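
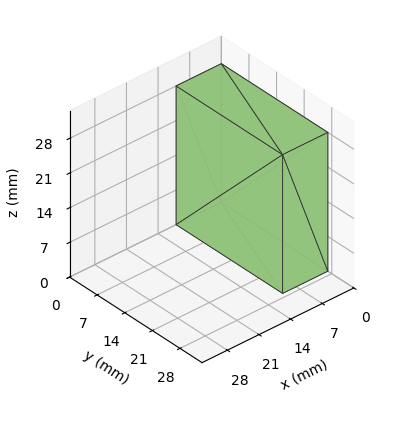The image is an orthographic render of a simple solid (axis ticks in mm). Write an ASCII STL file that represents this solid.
Reading the render: the shape is a rectangular box, roughly 10 × 27 mm footprint and 28 mm tall (dimensions read to the nearest mm from the axis ticks). For the STL, each face is triangulated and given an outward normal.

solid part
  facet normal 0.0000 0.0000 -1.0000
    outer loop
      vertex 10.0 27.0 0.0
      vertex 10.0 0.0 0.0
      vertex 0.0 0.0 0.0
    endloop
  endfacet
  facet normal 0.0000 0.0000 -1.0000
    outer loop
      vertex 0.0 27.0 0.0
      vertex 10.0 27.0 0.0
      vertex 0.0 0.0 0.0
    endloop
  endfacet
  facet normal 0.0000 0.0000 1.0000
    outer loop
      vertex 0.0 0.0 28.0
      vertex 10.0 0.0 28.0
      vertex 10.0 27.0 28.0
    endloop
  endfacet
  facet normal 0.0000 0.0000 1.0000
    outer loop
      vertex 0.0 0.0 28.0
      vertex 10.0 27.0 28.0
      vertex 0.0 27.0 28.0
    endloop
  endfacet
  facet normal 0.0000 -1.0000 0.0000
    outer loop
      vertex 0.0 0.0 0.0
      vertex 10.0 0.0 0.0
      vertex 10.0 0.0 28.0
    endloop
  endfacet
  facet normal 0.0000 -1.0000 0.0000
    outer loop
      vertex 0.0 0.0 0.0
      vertex 10.0 0.0 28.0
      vertex 0.0 0.0 28.0
    endloop
  endfacet
  facet normal 0.0000 1.0000 0.0000
    outer loop
      vertex 10.0 27.0 28.0
      vertex 10.0 27.0 0.0
      vertex 0.0 27.0 0.0
    endloop
  endfacet
  facet normal 0.0000 1.0000 0.0000
    outer loop
      vertex 0.0 27.0 28.0
      vertex 10.0 27.0 28.0
      vertex 0.0 27.0 0.0
    endloop
  endfacet
  facet normal -1.0000 0.0000 0.0000
    outer loop
      vertex 0.0 27.0 28.0
      vertex 0.0 27.0 0.0
      vertex 0.0 0.0 0.0
    endloop
  endfacet
  facet normal -1.0000 0.0000 0.0000
    outer loop
      vertex 0.0 0.0 28.0
      vertex 0.0 27.0 28.0
      vertex 0.0 0.0 0.0
    endloop
  endfacet
  facet normal 1.0000 0.0000 0.0000
    outer loop
      vertex 10.0 0.0 0.0
      vertex 10.0 27.0 0.0
      vertex 10.0 27.0 28.0
    endloop
  endfacet
  facet normal 1.0000 0.0000 0.0000
    outer loop
      vertex 10.0 0.0 0.0
      vertex 10.0 27.0 28.0
      vertex 10.0 0.0 28.0
    endloop
  endfacet
endsolid part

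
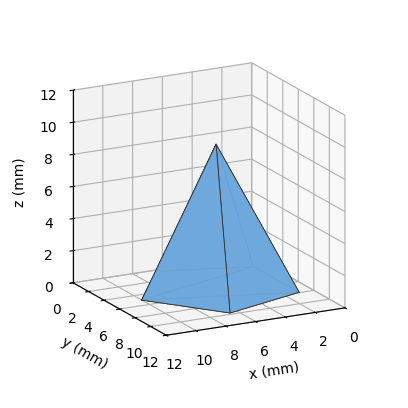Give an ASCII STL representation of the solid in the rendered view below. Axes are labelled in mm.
Reading the render: the shape is a regular 5-sided pyramid, base circumscribed radius ≈ 5 mm, apex at z ≈ 9 mm (dimensions read to the nearest mm from the axis ticks). For the STL, each face is triangulated and given an outward normal.

solid part
  facet normal 0.0000 0.0000 -1.0000
    outer loop
      vertex 0.955 7.939 0.000
      vertex 6.545 9.755 0.000
      vertex 10.000 5.000 0.000
    endloop
  endfacet
  facet normal 0.0000 0.0000 -1.0000
    outer loop
      vertex 0.955 2.061 0.000
      vertex 0.955 7.939 0.000
      vertex 10.000 5.000 0.000
    endloop
  endfacet
  facet normal 0.0000 0.0000 -1.0000
    outer loop
      vertex 6.545 0.245 0.000
      vertex 0.955 2.061 0.000
      vertex 10.000 5.000 0.000
    endloop
  endfacet
  facet normal 0.7379 0.5362 0.4099
    outer loop
      vertex 10.000 5.000 0.000
      vertex 6.545 9.755 0.000
      vertex 5.000 5.000 9.000
    endloop
  endfacet
  facet normal -0.2818 0.8675 0.4099
    outer loop
      vertex 6.545 9.755 0.000
      vertex 0.955 7.939 0.000
      vertex 5.000 5.000 9.000
    endloop
  endfacet
  facet normal -0.9121 0.0000 0.4099
    outer loop
      vertex 0.955 7.939 0.000
      vertex 0.955 2.061 0.000
      vertex 5.000 5.000 9.000
    endloop
  endfacet
  facet normal -0.2818 -0.8675 0.4099
    outer loop
      vertex 0.955 2.061 0.000
      vertex 6.545 0.245 0.000
      vertex 5.000 5.000 9.000
    endloop
  endfacet
  facet normal 0.7379 -0.5362 0.4099
    outer loop
      vertex 6.545 0.245 0.000
      vertex 10.000 5.000 0.000
      vertex 5.000 5.000 9.000
    endloop
  endfacet
endsolid part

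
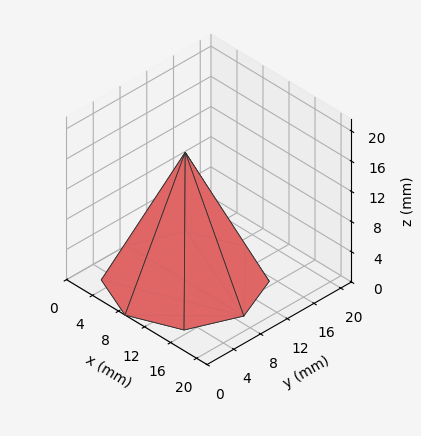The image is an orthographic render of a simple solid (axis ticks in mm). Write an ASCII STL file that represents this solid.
Reading the render: the shape is a regular 8-sided pyramid, base circumscribed radius ≈ 9 mm, apex at z ≈ 17 mm (dimensions read to the nearest mm from the axis ticks). For the STL, each face is triangulated and given an outward normal.

solid part
  facet normal 0.0000 0.0000 -1.0000
    outer loop
      vertex 9.000 18.000 0.000
      vertex 15.364 15.364 0.000
      vertex 18.000 9.000 0.000
    endloop
  endfacet
  facet normal 0.0000 0.0000 -1.0000
    outer loop
      vertex 2.636 15.364 0.000
      vertex 9.000 18.000 0.000
      vertex 18.000 9.000 0.000
    endloop
  endfacet
  facet normal 0.0000 0.0000 -1.0000
    outer loop
      vertex 0.000 9.000 0.000
      vertex 2.636 15.364 0.000
      vertex 18.000 9.000 0.000
    endloop
  endfacet
  facet normal 0.0000 0.0000 -1.0000
    outer loop
      vertex 2.636 2.636 0.000
      vertex 0.000 9.000 0.000
      vertex 18.000 9.000 0.000
    endloop
  endfacet
  facet normal 0.0000 0.0000 -1.0000
    outer loop
      vertex 9.000 0.000 0.000
      vertex 2.636 2.636 0.000
      vertex 18.000 9.000 0.000
    endloop
  endfacet
  facet normal 0.0000 0.0000 -1.0000
    outer loop
      vertex 15.364 2.636 0.000
      vertex 9.000 0.000 0.000
      vertex 18.000 9.000 0.000
    endloop
  endfacet
  facet normal 0.8299 0.3438 0.4394
    outer loop
      vertex 18.000 9.000 0.000
      vertex 15.364 15.364 0.000
      vertex 9.000 9.000 17.000
    endloop
  endfacet
  facet normal 0.3438 0.8299 0.4394
    outer loop
      vertex 15.364 15.364 0.000
      vertex 9.000 18.000 0.000
      vertex 9.000 9.000 17.000
    endloop
  endfacet
  facet normal -0.3438 0.8299 0.4394
    outer loop
      vertex 9.000 18.000 0.000
      vertex 2.636 15.364 0.000
      vertex 9.000 9.000 17.000
    endloop
  endfacet
  facet normal -0.8299 0.3438 0.4394
    outer loop
      vertex 2.636 15.364 0.000
      vertex 0.000 9.000 0.000
      vertex 9.000 9.000 17.000
    endloop
  endfacet
  facet normal -0.8299 -0.3438 0.4394
    outer loop
      vertex 0.000 9.000 0.000
      vertex 2.636 2.636 0.000
      vertex 9.000 9.000 17.000
    endloop
  endfacet
  facet normal -0.3438 -0.8299 0.4394
    outer loop
      vertex 2.636 2.636 0.000
      vertex 9.000 0.000 0.000
      vertex 9.000 9.000 17.000
    endloop
  endfacet
  facet normal 0.3438 -0.8299 0.4394
    outer loop
      vertex 9.000 0.000 0.000
      vertex 15.364 2.636 0.000
      vertex 9.000 9.000 17.000
    endloop
  endfacet
  facet normal 0.8299 -0.3438 0.4394
    outer loop
      vertex 15.364 2.636 0.000
      vertex 18.000 9.000 0.000
      vertex 9.000 9.000 17.000
    endloop
  endfacet
endsolid part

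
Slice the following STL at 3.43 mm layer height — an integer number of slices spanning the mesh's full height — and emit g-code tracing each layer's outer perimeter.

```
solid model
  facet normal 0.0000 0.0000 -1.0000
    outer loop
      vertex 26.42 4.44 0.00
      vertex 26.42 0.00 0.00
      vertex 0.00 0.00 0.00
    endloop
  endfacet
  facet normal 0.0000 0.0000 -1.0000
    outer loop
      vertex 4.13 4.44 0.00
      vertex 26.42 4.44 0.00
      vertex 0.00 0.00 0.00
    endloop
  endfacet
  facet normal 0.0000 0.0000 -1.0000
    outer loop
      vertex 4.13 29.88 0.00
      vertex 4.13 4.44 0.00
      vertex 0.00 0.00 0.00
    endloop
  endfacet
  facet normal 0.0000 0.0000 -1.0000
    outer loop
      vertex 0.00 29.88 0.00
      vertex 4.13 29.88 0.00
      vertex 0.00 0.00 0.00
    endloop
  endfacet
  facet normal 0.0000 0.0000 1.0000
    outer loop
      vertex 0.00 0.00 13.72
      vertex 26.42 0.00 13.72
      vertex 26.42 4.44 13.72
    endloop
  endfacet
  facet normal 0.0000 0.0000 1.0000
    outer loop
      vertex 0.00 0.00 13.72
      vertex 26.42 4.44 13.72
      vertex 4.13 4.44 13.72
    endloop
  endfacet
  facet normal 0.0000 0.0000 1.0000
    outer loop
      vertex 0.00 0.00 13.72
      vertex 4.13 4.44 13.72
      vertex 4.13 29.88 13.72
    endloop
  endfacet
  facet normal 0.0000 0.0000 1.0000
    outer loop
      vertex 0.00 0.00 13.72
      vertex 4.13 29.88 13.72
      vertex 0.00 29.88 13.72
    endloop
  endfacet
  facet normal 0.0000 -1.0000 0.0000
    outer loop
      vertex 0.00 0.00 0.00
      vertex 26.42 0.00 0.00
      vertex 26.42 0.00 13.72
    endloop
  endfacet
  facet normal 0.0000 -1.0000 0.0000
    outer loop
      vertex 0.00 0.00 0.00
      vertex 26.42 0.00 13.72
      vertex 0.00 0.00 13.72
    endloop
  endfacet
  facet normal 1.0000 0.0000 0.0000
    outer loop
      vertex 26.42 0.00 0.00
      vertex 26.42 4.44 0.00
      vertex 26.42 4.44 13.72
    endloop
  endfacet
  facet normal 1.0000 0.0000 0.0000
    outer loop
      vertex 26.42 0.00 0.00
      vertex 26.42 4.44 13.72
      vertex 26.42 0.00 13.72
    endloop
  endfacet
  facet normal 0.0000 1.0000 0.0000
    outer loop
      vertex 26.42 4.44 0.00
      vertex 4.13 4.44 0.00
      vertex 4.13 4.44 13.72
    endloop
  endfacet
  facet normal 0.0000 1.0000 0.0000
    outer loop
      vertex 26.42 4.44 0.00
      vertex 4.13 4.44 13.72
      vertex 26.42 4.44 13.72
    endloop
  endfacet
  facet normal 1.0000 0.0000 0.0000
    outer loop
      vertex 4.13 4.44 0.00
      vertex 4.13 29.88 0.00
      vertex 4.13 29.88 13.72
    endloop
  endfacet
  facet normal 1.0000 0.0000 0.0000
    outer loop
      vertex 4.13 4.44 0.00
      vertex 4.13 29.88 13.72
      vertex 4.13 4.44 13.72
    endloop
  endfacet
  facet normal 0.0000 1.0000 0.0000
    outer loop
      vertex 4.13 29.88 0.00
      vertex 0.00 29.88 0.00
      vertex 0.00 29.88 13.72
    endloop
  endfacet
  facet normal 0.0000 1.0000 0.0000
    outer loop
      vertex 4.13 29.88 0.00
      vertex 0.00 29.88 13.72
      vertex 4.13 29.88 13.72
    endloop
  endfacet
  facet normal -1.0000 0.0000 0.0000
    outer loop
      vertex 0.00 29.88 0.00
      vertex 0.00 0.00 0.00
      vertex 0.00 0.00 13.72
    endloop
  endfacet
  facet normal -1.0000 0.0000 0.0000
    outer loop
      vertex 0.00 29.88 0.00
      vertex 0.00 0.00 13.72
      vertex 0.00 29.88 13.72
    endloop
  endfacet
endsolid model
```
; perimeter-only toolpath
G21 ; units = mm
G90 ; absolute positioning
G28 ; home
; layer 1
G0 Z3.43
G0 X0.00 Y0.00
G1 X26.42 Y0.00
G1 X26.42 Y4.44
G1 X4.13 Y4.44
G1 X4.13 Y29.88
G1 X0.00 Y29.88
G1 X0.00 Y0.00
; layer 2
G0 Z6.86
G0 X0.00 Y0.00
G1 X26.42 Y0.00
G1 X26.42 Y4.44
G1 X4.13 Y4.44
G1 X4.13 Y29.88
G1 X0.00 Y29.88
G1 X0.00 Y0.00
; layer 3
G0 Z10.29
G0 X0.00 Y0.00
G1 X26.42 Y0.00
G1 X26.42 Y4.44
G1 X4.13 Y4.44
G1 X4.13 Y29.88
G1 X0.00 Y29.88
G1 X0.00 Y0.00
; layer 4
G0 Z13.72
G0 X0.00 Y0.00
G1 X26.42 Y0.00
G1 X26.42 Y4.44
G1 X4.13 Y4.44
G1 X4.13 Y29.88
G1 X0.00 Y29.88
G1 X0.00 Y0.00
M2 ; end

The solid is an L-shaped prism: outer 26.4 × 29.9 mm, arm thicknesses ≈ 4.44 mm (horizontal) and 4.13 mm (vertical), extruded 13.7 mm in z. Slicing at Δz = 3.43 mm — 4 equal slices spanning the solid's height, so layer i sits at z = i·h/4 — gives 4 non-empty perimeters. Each is a 6-segment closed polygon; G0 lifts to the layer z and rapids to the start vertex, then G1 traces the edges.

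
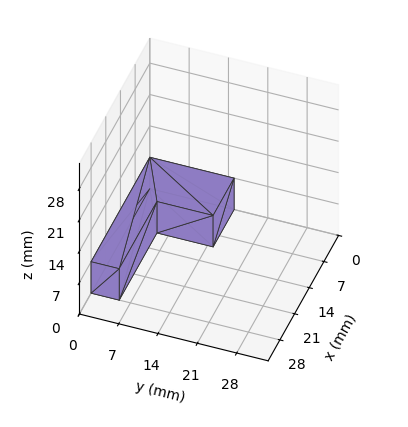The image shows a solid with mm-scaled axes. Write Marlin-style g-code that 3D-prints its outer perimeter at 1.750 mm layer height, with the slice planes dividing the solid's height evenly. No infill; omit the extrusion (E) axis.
Reading the render: the shape is an L-shaped prism: outer 28 × 15 mm, arm thicknesses ≈ 5 mm (horizontal) and 10 mm (vertical), extruded 7 mm in z (dimensions read to the nearest mm from the axis ticks). For the g-code, the solid's height is divided into equal slices at the stated Δz and each level perimeter traced with G1 moves after a G0 lift.

; perimeter-only toolpath
G21 ; units = mm
G90 ; absolute positioning
G28 ; home
; layer 1
G0 Z1.750
G0 X0.000 Y0.000
G1 X28.000 Y0.000
G1 X28.000 Y5.000
G1 X10.000 Y5.000
G1 X10.000 Y15.000
G1 X0.000 Y15.000
G1 X0.000 Y0.000
; layer 2
G0 Z3.500
G0 X0.000 Y0.000
G1 X28.000 Y0.000
G1 X28.000 Y5.000
G1 X10.000 Y5.000
G1 X10.000 Y15.000
G1 X0.000 Y15.000
G1 X0.000 Y0.000
; layer 3
G0 Z5.250
G0 X0.000 Y0.000
G1 X28.000 Y0.000
G1 X28.000 Y5.000
G1 X10.000 Y5.000
G1 X10.000 Y15.000
G1 X0.000 Y15.000
G1 X0.000 Y0.000
; layer 4
G0 Z7.000
G0 X0.000 Y0.000
G1 X28.000 Y0.000
G1 X28.000 Y5.000
G1 X10.000 Y5.000
G1 X10.000 Y15.000
G1 X0.000 Y15.000
G1 X0.000 Y0.000
M2 ; end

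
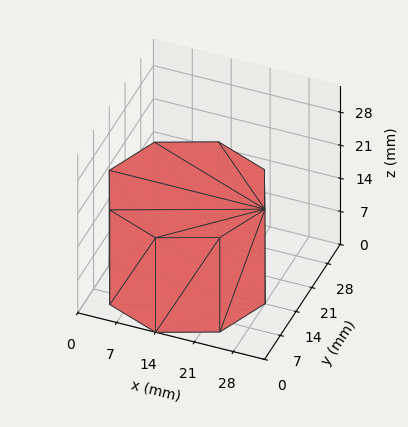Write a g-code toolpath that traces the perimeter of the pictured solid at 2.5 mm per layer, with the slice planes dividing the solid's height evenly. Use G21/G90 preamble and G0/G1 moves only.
Reading the render: the shape is a regular 8-sided prism (a cylinder approximated with 8 flat sides), circumscribed radius ≈ 14 mm, height ≈ 20 mm (dimensions read to the nearest mm from the axis ticks). For the g-code, the solid's height is divided into equal slices at the stated Δz and each level perimeter traced with G1 moves after a G0 lift.

; perimeter-only toolpath
G21 ; units = mm
G90 ; absolute positioning
G28 ; home
; layer 1
G0 Z2.5
G0 X28.0 Y14.0
G1 X23.9 Y23.9
G1 X14.0 Y28.0
G1 X4.1 Y23.9
G1 X0.0 Y14.0
G1 X4.1 Y4.1
G1 X14.0 Y0.0
G1 X23.9 Y4.1
G1 X28.0 Y14.0
; layer 2
G0 Z5.0
G0 X28.0 Y14.0
G1 X23.9 Y23.9
G1 X14.0 Y28.0
G1 X4.1 Y23.9
G1 X0.0 Y14.0
G1 X4.1 Y4.1
G1 X14.0 Y0.0
G1 X23.9 Y4.1
G1 X28.0 Y14.0
; layer 3
G0 Z7.5
G0 X28.0 Y14.0
G1 X23.9 Y23.9
G1 X14.0 Y28.0
G1 X4.1 Y23.9
G1 X0.0 Y14.0
G1 X4.1 Y4.1
G1 X14.0 Y0.0
G1 X23.9 Y4.1
G1 X28.0 Y14.0
; layer 4
G0 Z10.0
G0 X28.0 Y14.0
G1 X23.9 Y23.9
G1 X14.0 Y28.0
G1 X4.1 Y23.9
G1 X0.0 Y14.0
G1 X4.1 Y4.1
G1 X14.0 Y0.0
G1 X23.9 Y4.1
G1 X28.0 Y14.0
; layer 5
G0 Z12.5
G0 X28.0 Y14.0
G1 X23.9 Y23.9
G1 X14.0 Y28.0
G1 X4.1 Y23.9
G1 X0.0 Y14.0
G1 X4.1 Y4.1
G1 X14.0 Y0.0
G1 X23.9 Y4.1
G1 X28.0 Y14.0
; layer 6
G0 Z15.0
G0 X28.0 Y14.0
G1 X23.9 Y23.9
G1 X14.0 Y28.0
G1 X4.1 Y23.9
G1 X0.0 Y14.0
G1 X4.1 Y4.1
G1 X14.0 Y0.0
G1 X23.9 Y4.1
G1 X28.0 Y14.0
; layer 7
G0 Z17.5
G0 X28.0 Y14.0
G1 X23.9 Y23.9
G1 X14.0 Y28.0
G1 X4.1 Y23.9
G1 X0.0 Y14.0
G1 X4.1 Y4.1
G1 X14.0 Y0.0
G1 X23.9 Y4.1
G1 X28.0 Y14.0
; layer 8
G0 Z20.0
G0 X28.0 Y14.0
G1 X23.9 Y23.9
G1 X14.0 Y28.0
G1 X4.1 Y23.9
G1 X0.0 Y14.0
G1 X4.1 Y4.1
G1 X14.0 Y0.0
G1 X23.9 Y4.1
G1 X28.0 Y14.0
M2 ; end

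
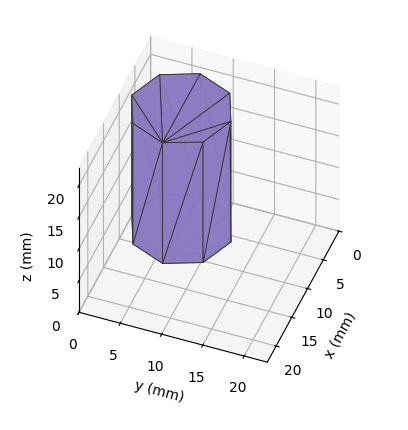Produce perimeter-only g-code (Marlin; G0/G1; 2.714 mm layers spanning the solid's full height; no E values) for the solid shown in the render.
Reading the render: the shape is a regular 8-sided prism (a cylinder approximated with 8 flat sides), circumscribed radius ≈ 6 mm, height ≈ 19 mm (dimensions read to the nearest mm from the axis ticks). For the g-code, the solid's height is divided into equal slices at the stated Δz and each level perimeter traced with G1 moves after a G0 lift.

; perimeter-only toolpath
G21 ; units = mm
G90 ; absolute positioning
G28 ; home
; layer 1
G0 Z2.714
G0 X12.000 Y6.000
G1 X10.243 Y10.243
G1 X6.000 Y12.000
G1 X1.757 Y10.243
G1 X0.000 Y6.000
G1 X1.757 Y1.757
G1 X6.000 Y0.000
G1 X10.243 Y1.757
G1 X12.000 Y6.000
; layer 2
G0 Z5.429
G0 X12.000 Y6.000
G1 X10.243 Y10.243
G1 X6.000 Y12.000
G1 X1.757 Y10.243
G1 X0.000 Y6.000
G1 X1.757 Y1.757
G1 X6.000 Y0.000
G1 X10.243 Y1.757
G1 X12.000 Y6.000
; layer 3
G0 Z8.143
G0 X12.000 Y6.000
G1 X10.243 Y10.243
G1 X6.000 Y12.000
G1 X1.757 Y10.243
G1 X0.000 Y6.000
G1 X1.757 Y1.757
G1 X6.000 Y0.000
G1 X10.243 Y1.757
G1 X12.000 Y6.000
; layer 4
G0 Z10.857
G0 X12.000 Y6.000
G1 X10.243 Y10.243
G1 X6.000 Y12.000
G1 X1.757 Y10.243
G1 X0.000 Y6.000
G1 X1.757 Y1.757
G1 X6.000 Y0.000
G1 X10.243 Y1.757
G1 X12.000 Y6.000
; layer 5
G0 Z13.571
G0 X12.000 Y6.000
G1 X10.243 Y10.243
G1 X6.000 Y12.000
G1 X1.757 Y10.243
G1 X0.000 Y6.000
G1 X1.757 Y1.757
G1 X6.000 Y0.000
G1 X10.243 Y1.757
G1 X12.000 Y6.000
; layer 6
G0 Z16.286
G0 X12.000 Y6.000
G1 X10.243 Y10.243
G1 X6.000 Y12.000
G1 X1.757 Y10.243
G1 X0.000 Y6.000
G1 X1.757 Y1.757
G1 X6.000 Y0.000
G1 X10.243 Y1.757
G1 X12.000 Y6.000
; layer 7
G0 Z19.000
G0 X12.000 Y6.000
G1 X10.243 Y10.243
G1 X6.000 Y12.000
G1 X1.757 Y10.243
G1 X0.000 Y6.000
G1 X1.757 Y1.757
G1 X6.000 Y0.000
G1 X10.243 Y1.757
G1 X12.000 Y6.000
M2 ; end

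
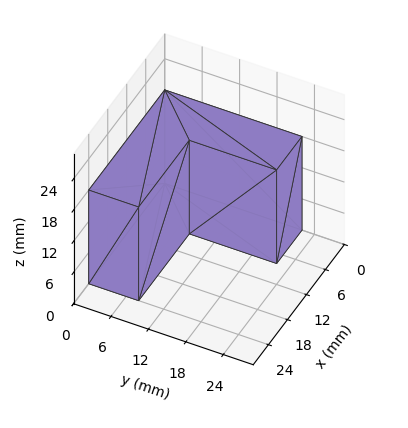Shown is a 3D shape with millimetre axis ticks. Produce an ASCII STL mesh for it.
Reading the render: the shape is an L-shaped prism: outer 24 × 22 mm, arm thicknesses ≈ 8 mm (horizontal) and 8 mm (vertical), extruded 18 mm in z (dimensions read to the nearest mm from the axis ticks). For the STL, each face is triangulated and given an outward normal.

solid part
  facet normal 0.0000 0.0000 -1.0000
    outer loop
      vertex 24.000 8.000 0.000
      vertex 24.000 0.000 0.000
      vertex 0.000 0.000 0.000
    endloop
  endfacet
  facet normal 0.0000 0.0000 -1.0000
    outer loop
      vertex 8.000 8.000 0.000
      vertex 24.000 8.000 0.000
      vertex 0.000 0.000 0.000
    endloop
  endfacet
  facet normal 0.0000 0.0000 -1.0000
    outer loop
      vertex 8.000 22.000 0.000
      vertex 8.000 8.000 0.000
      vertex 0.000 0.000 0.000
    endloop
  endfacet
  facet normal 0.0000 0.0000 -1.0000
    outer loop
      vertex 0.000 22.000 0.000
      vertex 8.000 22.000 0.000
      vertex 0.000 0.000 0.000
    endloop
  endfacet
  facet normal 0.0000 0.0000 1.0000
    outer loop
      vertex 0.000 0.000 18.000
      vertex 24.000 0.000 18.000
      vertex 24.000 8.000 18.000
    endloop
  endfacet
  facet normal 0.0000 0.0000 1.0000
    outer loop
      vertex 0.000 0.000 18.000
      vertex 24.000 8.000 18.000
      vertex 8.000 8.000 18.000
    endloop
  endfacet
  facet normal 0.0000 0.0000 1.0000
    outer loop
      vertex 0.000 0.000 18.000
      vertex 8.000 8.000 18.000
      vertex 8.000 22.000 18.000
    endloop
  endfacet
  facet normal 0.0000 0.0000 1.0000
    outer loop
      vertex 0.000 0.000 18.000
      vertex 8.000 22.000 18.000
      vertex 0.000 22.000 18.000
    endloop
  endfacet
  facet normal 0.0000 -1.0000 0.0000
    outer loop
      vertex 0.000 0.000 0.000
      vertex 24.000 0.000 0.000
      vertex 24.000 0.000 18.000
    endloop
  endfacet
  facet normal 0.0000 -1.0000 0.0000
    outer loop
      vertex 0.000 0.000 0.000
      vertex 24.000 0.000 18.000
      vertex 0.000 0.000 18.000
    endloop
  endfacet
  facet normal 1.0000 0.0000 0.0000
    outer loop
      vertex 24.000 0.000 0.000
      vertex 24.000 8.000 0.000
      vertex 24.000 8.000 18.000
    endloop
  endfacet
  facet normal 1.0000 0.0000 0.0000
    outer loop
      vertex 24.000 0.000 0.000
      vertex 24.000 8.000 18.000
      vertex 24.000 0.000 18.000
    endloop
  endfacet
  facet normal 0.0000 1.0000 0.0000
    outer loop
      vertex 24.000 8.000 0.000
      vertex 8.000 8.000 0.000
      vertex 8.000 8.000 18.000
    endloop
  endfacet
  facet normal 0.0000 1.0000 0.0000
    outer loop
      vertex 24.000 8.000 0.000
      vertex 8.000 8.000 18.000
      vertex 24.000 8.000 18.000
    endloop
  endfacet
  facet normal 1.0000 0.0000 0.0000
    outer loop
      vertex 8.000 8.000 0.000
      vertex 8.000 22.000 0.000
      vertex 8.000 22.000 18.000
    endloop
  endfacet
  facet normal 1.0000 0.0000 0.0000
    outer loop
      vertex 8.000 8.000 0.000
      vertex 8.000 22.000 18.000
      vertex 8.000 8.000 18.000
    endloop
  endfacet
  facet normal 0.0000 1.0000 0.0000
    outer loop
      vertex 8.000 22.000 0.000
      vertex 0.000 22.000 0.000
      vertex 0.000 22.000 18.000
    endloop
  endfacet
  facet normal 0.0000 1.0000 0.0000
    outer loop
      vertex 8.000 22.000 0.000
      vertex 0.000 22.000 18.000
      vertex 8.000 22.000 18.000
    endloop
  endfacet
  facet normal -1.0000 0.0000 0.0000
    outer loop
      vertex 0.000 22.000 0.000
      vertex 0.000 0.000 0.000
      vertex 0.000 0.000 18.000
    endloop
  endfacet
  facet normal -1.0000 0.0000 0.0000
    outer loop
      vertex 0.000 22.000 0.000
      vertex 0.000 0.000 18.000
      vertex 0.000 22.000 18.000
    endloop
  endfacet
endsolid part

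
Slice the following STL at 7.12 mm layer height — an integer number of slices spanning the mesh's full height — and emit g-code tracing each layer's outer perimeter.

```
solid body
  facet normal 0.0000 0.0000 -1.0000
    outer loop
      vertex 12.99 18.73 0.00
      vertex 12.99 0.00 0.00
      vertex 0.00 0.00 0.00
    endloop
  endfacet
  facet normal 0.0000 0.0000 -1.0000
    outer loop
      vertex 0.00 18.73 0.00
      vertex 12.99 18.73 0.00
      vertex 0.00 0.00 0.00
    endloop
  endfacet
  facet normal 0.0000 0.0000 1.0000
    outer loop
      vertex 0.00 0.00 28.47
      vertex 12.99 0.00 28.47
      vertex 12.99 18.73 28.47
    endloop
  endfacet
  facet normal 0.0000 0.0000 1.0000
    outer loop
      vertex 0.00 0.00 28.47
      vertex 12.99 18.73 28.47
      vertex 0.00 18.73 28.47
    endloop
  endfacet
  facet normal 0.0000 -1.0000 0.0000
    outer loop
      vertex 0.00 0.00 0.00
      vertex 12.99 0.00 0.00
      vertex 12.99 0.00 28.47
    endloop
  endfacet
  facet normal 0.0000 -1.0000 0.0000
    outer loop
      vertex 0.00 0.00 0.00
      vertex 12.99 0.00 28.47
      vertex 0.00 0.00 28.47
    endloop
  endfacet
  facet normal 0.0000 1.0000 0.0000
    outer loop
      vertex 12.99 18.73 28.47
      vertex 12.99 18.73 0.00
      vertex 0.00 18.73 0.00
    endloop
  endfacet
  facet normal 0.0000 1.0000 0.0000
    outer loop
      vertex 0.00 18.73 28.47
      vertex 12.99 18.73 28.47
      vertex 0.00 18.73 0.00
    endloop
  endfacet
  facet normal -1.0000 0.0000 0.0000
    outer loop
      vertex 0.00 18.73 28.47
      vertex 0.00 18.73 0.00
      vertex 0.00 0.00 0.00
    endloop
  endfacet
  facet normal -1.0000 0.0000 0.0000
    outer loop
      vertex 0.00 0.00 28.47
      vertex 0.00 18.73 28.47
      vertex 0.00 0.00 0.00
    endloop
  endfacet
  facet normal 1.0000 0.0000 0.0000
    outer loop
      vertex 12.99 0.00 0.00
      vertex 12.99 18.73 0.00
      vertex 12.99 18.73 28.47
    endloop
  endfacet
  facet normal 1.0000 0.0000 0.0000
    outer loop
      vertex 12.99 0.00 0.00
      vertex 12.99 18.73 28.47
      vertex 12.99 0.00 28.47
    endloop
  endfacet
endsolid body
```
; perimeter-only toolpath
G21 ; units = mm
G90 ; absolute positioning
G28 ; home
; layer 1
G0 Z7.12
G0 X0.00 Y0.00
G1 X12.99 Y0.00
G1 X12.99 Y18.73
G1 X0.00 Y18.73
G1 X0.00 Y0.00
; layer 2
G0 Z14.23
G0 X0.00 Y0.00
G1 X12.99 Y0.00
G1 X12.99 Y18.73
G1 X0.00 Y18.73
G1 X0.00 Y0.00
; layer 3
G0 Z21.35
G0 X0.00 Y0.00
G1 X12.99 Y0.00
G1 X12.99 Y18.73
G1 X0.00 Y18.73
G1 X0.00 Y0.00
; layer 4
G0 Z28.47
G0 X0.00 Y0.00
G1 X12.99 Y0.00
G1 X12.99 Y18.73
G1 X0.00 Y18.73
G1 X0.00 Y0.00
M2 ; end

The solid is a rectangular box, roughly 13 × 18.7 mm footprint and 28.5 mm tall. Slicing at Δz = 7.12 mm — 4 equal slices spanning the solid's height, so layer i sits at z = i·h/4 — gives 4 non-empty perimeters. Each is a 4-segment closed polygon; G0 lifts to the layer z and rapids to the start vertex, then G1 traces the edges.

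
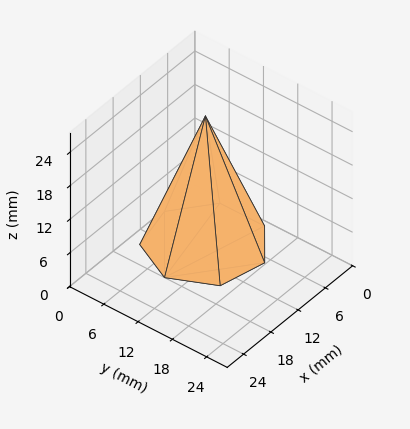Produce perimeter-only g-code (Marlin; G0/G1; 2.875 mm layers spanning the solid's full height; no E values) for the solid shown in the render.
Reading the render: the shape is a regular 7-sided pyramid, base circumscribed radius ≈ 9 mm, apex at z ≈ 23 mm (dimensions read to the nearest mm from the axis ticks). For the g-code, the solid's height is divided into equal slices at the stated Δz and each level perimeter traced with G1 moves after a G0 lift.

; perimeter-only toolpath
G21 ; units = mm
G90 ; absolute positioning
G28 ; home
; layer 1
G0 Z2.875
G0 X16.875 Y9.000
G1 X13.910 Y15.157
G1 X7.247 Y16.677
G1 X1.905 Y12.417
G1 X1.905 Y5.583
G1 X7.247 Y1.323
G1 X13.910 Y2.843
G1 X16.875 Y9.000
; layer 2
G0 Z5.750
G0 X15.750 Y9.000
G1 X13.208 Y14.277
G1 X7.498 Y15.581
G1 X2.918 Y11.929
G1 X2.918 Y6.071
G1 X7.498 Y2.420
G1 X13.208 Y3.723
G1 X15.750 Y9.000
; layer 3
G0 Z8.625
G0 X14.625 Y9.000
G1 X12.507 Y13.398
G1 X7.748 Y14.484
G1 X3.932 Y11.441
G1 X3.932 Y6.559
G1 X7.748 Y3.516
G1 X12.507 Y4.603
G1 X14.625 Y9.000
; layer 4
G0 Z11.500
G0 X13.500 Y9.000
G1 X11.806 Y12.518
G1 X7.998 Y13.387
G1 X4.946 Y10.953
G1 X4.946 Y7.047
G1 X7.998 Y4.613
G1 X11.806 Y5.482
G1 X13.500 Y9.000
; layer 5
G0 Z14.375
G0 X12.375 Y9.000
G1 X11.104 Y11.639
G1 X8.249 Y12.290
G1 X5.959 Y10.464
G1 X5.959 Y7.536
G1 X8.249 Y5.710
G1 X11.104 Y6.361
G1 X12.375 Y9.000
; layer 6
G0 Z17.250
G0 X11.250 Y9.000
G1 X10.403 Y10.759
G1 X8.499 Y11.194
G1 X6.973 Y9.976
G1 X6.973 Y8.024
G1 X8.499 Y6.806
G1 X10.403 Y7.241
G1 X11.250 Y9.000
; layer 7
G0 Z20.125
G0 X10.125 Y9.000
G1 X9.701 Y9.880
G1 X8.750 Y10.097
G1 X7.986 Y9.488
G1 X7.986 Y8.512
G1 X8.750 Y7.903
G1 X9.701 Y8.120
G1 X10.125 Y9.000
M2 ; end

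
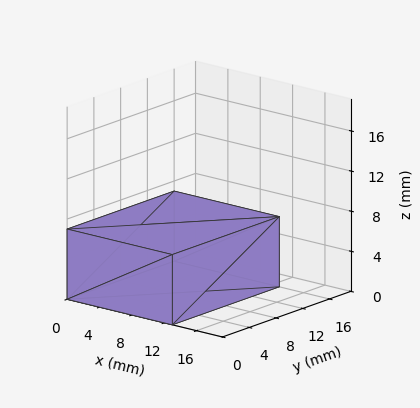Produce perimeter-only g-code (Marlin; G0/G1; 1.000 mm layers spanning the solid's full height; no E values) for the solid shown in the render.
Reading the render: the shape is a rectangular box, roughly 13 × 16 mm footprint and 7 mm tall (dimensions read to the nearest mm from the axis ticks). For the g-code, the solid's height is divided into equal slices at the stated Δz and each level perimeter traced with G1 moves after a G0 lift.

; perimeter-only toolpath
G21 ; units = mm
G90 ; absolute positioning
G28 ; home
; layer 1
G0 Z1.000
G0 X0.000 Y0.000
G1 X13.000 Y0.000
G1 X13.000 Y16.000
G1 X0.000 Y16.000
G1 X0.000 Y0.000
; layer 2
G0 Z2.000
G0 X0.000 Y0.000
G1 X13.000 Y0.000
G1 X13.000 Y16.000
G1 X0.000 Y16.000
G1 X0.000 Y0.000
; layer 3
G0 Z3.000
G0 X0.000 Y0.000
G1 X13.000 Y0.000
G1 X13.000 Y16.000
G1 X0.000 Y16.000
G1 X0.000 Y0.000
; layer 4
G0 Z4.000
G0 X0.000 Y0.000
G1 X13.000 Y0.000
G1 X13.000 Y16.000
G1 X0.000 Y16.000
G1 X0.000 Y0.000
; layer 5
G0 Z5.000
G0 X0.000 Y0.000
G1 X13.000 Y0.000
G1 X13.000 Y16.000
G1 X0.000 Y16.000
G1 X0.000 Y0.000
; layer 6
G0 Z6.000
G0 X0.000 Y0.000
G1 X13.000 Y0.000
G1 X13.000 Y16.000
G1 X0.000 Y16.000
G1 X0.000 Y0.000
; layer 7
G0 Z7.000
G0 X0.000 Y0.000
G1 X13.000 Y0.000
G1 X13.000 Y16.000
G1 X0.000 Y16.000
G1 X0.000 Y0.000
M2 ; end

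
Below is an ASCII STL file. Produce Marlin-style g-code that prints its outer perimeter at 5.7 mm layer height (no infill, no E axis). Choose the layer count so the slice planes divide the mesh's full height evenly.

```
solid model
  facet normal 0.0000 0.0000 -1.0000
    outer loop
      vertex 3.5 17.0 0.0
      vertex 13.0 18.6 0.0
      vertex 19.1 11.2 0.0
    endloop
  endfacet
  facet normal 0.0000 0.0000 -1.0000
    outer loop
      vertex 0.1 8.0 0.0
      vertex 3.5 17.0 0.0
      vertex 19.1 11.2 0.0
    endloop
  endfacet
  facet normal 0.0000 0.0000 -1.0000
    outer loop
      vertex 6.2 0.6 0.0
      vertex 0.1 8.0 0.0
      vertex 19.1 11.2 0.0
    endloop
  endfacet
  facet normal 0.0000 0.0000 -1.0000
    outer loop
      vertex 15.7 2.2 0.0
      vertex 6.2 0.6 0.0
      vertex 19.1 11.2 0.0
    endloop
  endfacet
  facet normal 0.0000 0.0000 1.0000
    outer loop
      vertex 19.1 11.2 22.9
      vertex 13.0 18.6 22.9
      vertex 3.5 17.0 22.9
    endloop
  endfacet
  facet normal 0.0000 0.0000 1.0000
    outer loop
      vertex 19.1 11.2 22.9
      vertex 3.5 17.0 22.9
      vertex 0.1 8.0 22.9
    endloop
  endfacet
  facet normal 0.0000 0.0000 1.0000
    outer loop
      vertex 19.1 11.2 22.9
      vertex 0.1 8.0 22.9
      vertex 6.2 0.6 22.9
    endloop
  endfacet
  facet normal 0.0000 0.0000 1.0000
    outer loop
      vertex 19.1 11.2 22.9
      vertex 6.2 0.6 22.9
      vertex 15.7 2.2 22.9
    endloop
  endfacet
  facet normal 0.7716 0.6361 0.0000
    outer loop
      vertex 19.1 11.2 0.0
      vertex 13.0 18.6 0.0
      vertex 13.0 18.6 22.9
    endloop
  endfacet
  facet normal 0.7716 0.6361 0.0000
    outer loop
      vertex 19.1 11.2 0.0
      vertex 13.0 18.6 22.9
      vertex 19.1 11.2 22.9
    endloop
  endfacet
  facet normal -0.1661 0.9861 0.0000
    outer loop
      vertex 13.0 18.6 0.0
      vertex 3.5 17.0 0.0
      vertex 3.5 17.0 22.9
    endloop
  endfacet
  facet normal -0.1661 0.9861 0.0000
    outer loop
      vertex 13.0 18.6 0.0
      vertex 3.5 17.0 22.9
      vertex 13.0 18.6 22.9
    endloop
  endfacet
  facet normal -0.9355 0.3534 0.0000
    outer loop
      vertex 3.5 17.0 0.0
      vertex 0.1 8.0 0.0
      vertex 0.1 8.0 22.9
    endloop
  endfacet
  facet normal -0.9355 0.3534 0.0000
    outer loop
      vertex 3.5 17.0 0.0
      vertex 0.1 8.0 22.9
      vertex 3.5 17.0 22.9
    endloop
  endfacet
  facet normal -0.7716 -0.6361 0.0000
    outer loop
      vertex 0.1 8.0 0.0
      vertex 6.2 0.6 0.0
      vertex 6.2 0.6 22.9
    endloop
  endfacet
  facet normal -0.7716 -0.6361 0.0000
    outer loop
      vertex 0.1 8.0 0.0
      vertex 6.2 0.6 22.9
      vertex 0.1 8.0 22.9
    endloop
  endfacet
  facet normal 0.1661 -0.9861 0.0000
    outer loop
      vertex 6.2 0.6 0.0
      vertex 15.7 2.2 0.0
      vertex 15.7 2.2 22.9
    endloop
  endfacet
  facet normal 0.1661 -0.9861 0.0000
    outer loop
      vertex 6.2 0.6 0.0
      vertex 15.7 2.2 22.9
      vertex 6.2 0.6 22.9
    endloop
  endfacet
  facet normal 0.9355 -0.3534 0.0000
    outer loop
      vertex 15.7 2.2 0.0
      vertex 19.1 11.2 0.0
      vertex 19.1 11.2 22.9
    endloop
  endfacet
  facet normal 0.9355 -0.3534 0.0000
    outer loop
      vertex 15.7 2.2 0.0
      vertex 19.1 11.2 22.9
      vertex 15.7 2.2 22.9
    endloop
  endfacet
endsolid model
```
; perimeter-only toolpath
G21 ; units = mm
G90 ; absolute positioning
G28 ; home
; layer 1
G0 Z5.7
G0 X19.1 Y11.2
G1 X13.0 Y18.6
G1 X3.5 Y17.0
G1 X0.1 Y8.0
G1 X6.2 Y0.6
G1 X15.7 Y2.2
G1 X19.1 Y11.2
; layer 2
G0 Z11.4
G0 X19.1 Y11.2
G1 X13.0 Y18.6
G1 X3.5 Y17.0
G1 X0.1 Y8.0
G1 X6.2 Y0.6
G1 X15.7 Y2.2
G1 X19.1 Y11.2
; layer 3
G0 Z17.2
G0 X19.1 Y11.2
G1 X13.0 Y18.6
G1 X3.5 Y17.0
G1 X0.1 Y8.0
G1 X6.2 Y0.6
G1 X15.7 Y2.2
G1 X19.1 Y11.2
; layer 4
G0 Z22.9
G0 X19.1 Y11.2
G1 X13.0 Y18.6
G1 X3.5 Y17.0
G1 X0.1 Y8.0
G1 X6.2 Y0.6
G1 X15.7 Y2.2
G1 X19.1 Y11.2
M2 ; end

The solid is a regular 6-sided prism (a cylinder approximated with 6 flat sides), circumscribed radius ≈ 9.6 mm, height ≈ 22.9 mm. Slicing at Δz = 5.7 mm — 4 equal slices spanning the solid's height, so layer i sits at z = i·h/4 — gives 4 non-empty perimeters. Each is a 6-segment closed polygon; G0 lifts to the layer z and rapids to the start vertex, then G1 traces the edges.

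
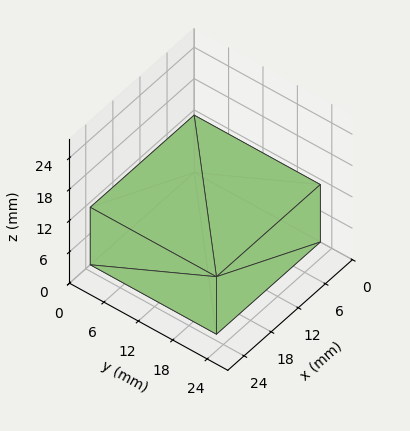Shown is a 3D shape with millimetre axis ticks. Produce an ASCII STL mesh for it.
Reading the render: the shape is a rectangular box, roughly 23 × 22 mm footprint and 11 mm tall (dimensions read to the nearest mm from the axis ticks). For the STL, each face is triangulated and given an outward normal.

solid part
  facet normal 0.0000 0.0000 -1.0000
    outer loop
      vertex 23.000 22.000 0.000
      vertex 23.000 0.000 0.000
      vertex 0.000 0.000 0.000
    endloop
  endfacet
  facet normal 0.0000 0.0000 -1.0000
    outer loop
      vertex 0.000 22.000 0.000
      vertex 23.000 22.000 0.000
      vertex 0.000 0.000 0.000
    endloop
  endfacet
  facet normal 0.0000 0.0000 1.0000
    outer loop
      vertex 0.000 0.000 11.000
      vertex 23.000 0.000 11.000
      vertex 23.000 22.000 11.000
    endloop
  endfacet
  facet normal 0.0000 0.0000 1.0000
    outer loop
      vertex 0.000 0.000 11.000
      vertex 23.000 22.000 11.000
      vertex 0.000 22.000 11.000
    endloop
  endfacet
  facet normal 0.0000 -1.0000 0.0000
    outer loop
      vertex 0.000 0.000 0.000
      vertex 23.000 0.000 0.000
      vertex 23.000 0.000 11.000
    endloop
  endfacet
  facet normal 0.0000 -1.0000 0.0000
    outer loop
      vertex 0.000 0.000 0.000
      vertex 23.000 0.000 11.000
      vertex 0.000 0.000 11.000
    endloop
  endfacet
  facet normal 0.0000 1.0000 0.0000
    outer loop
      vertex 23.000 22.000 11.000
      vertex 23.000 22.000 0.000
      vertex 0.000 22.000 0.000
    endloop
  endfacet
  facet normal 0.0000 1.0000 0.0000
    outer loop
      vertex 0.000 22.000 11.000
      vertex 23.000 22.000 11.000
      vertex 0.000 22.000 0.000
    endloop
  endfacet
  facet normal -1.0000 0.0000 0.0000
    outer loop
      vertex 0.000 22.000 11.000
      vertex 0.000 22.000 0.000
      vertex 0.000 0.000 0.000
    endloop
  endfacet
  facet normal -1.0000 0.0000 0.0000
    outer loop
      vertex 0.000 0.000 11.000
      vertex 0.000 22.000 11.000
      vertex 0.000 0.000 0.000
    endloop
  endfacet
  facet normal 1.0000 0.0000 0.0000
    outer loop
      vertex 23.000 0.000 0.000
      vertex 23.000 22.000 0.000
      vertex 23.000 22.000 11.000
    endloop
  endfacet
  facet normal 1.0000 0.0000 0.0000
    outer loop
      vertex 23.000 0.000 0.000
      vertex 23.000 22.000 11.000
      vertex 23.000 0.000 11.000
    endloop
  endfacet
endsolid part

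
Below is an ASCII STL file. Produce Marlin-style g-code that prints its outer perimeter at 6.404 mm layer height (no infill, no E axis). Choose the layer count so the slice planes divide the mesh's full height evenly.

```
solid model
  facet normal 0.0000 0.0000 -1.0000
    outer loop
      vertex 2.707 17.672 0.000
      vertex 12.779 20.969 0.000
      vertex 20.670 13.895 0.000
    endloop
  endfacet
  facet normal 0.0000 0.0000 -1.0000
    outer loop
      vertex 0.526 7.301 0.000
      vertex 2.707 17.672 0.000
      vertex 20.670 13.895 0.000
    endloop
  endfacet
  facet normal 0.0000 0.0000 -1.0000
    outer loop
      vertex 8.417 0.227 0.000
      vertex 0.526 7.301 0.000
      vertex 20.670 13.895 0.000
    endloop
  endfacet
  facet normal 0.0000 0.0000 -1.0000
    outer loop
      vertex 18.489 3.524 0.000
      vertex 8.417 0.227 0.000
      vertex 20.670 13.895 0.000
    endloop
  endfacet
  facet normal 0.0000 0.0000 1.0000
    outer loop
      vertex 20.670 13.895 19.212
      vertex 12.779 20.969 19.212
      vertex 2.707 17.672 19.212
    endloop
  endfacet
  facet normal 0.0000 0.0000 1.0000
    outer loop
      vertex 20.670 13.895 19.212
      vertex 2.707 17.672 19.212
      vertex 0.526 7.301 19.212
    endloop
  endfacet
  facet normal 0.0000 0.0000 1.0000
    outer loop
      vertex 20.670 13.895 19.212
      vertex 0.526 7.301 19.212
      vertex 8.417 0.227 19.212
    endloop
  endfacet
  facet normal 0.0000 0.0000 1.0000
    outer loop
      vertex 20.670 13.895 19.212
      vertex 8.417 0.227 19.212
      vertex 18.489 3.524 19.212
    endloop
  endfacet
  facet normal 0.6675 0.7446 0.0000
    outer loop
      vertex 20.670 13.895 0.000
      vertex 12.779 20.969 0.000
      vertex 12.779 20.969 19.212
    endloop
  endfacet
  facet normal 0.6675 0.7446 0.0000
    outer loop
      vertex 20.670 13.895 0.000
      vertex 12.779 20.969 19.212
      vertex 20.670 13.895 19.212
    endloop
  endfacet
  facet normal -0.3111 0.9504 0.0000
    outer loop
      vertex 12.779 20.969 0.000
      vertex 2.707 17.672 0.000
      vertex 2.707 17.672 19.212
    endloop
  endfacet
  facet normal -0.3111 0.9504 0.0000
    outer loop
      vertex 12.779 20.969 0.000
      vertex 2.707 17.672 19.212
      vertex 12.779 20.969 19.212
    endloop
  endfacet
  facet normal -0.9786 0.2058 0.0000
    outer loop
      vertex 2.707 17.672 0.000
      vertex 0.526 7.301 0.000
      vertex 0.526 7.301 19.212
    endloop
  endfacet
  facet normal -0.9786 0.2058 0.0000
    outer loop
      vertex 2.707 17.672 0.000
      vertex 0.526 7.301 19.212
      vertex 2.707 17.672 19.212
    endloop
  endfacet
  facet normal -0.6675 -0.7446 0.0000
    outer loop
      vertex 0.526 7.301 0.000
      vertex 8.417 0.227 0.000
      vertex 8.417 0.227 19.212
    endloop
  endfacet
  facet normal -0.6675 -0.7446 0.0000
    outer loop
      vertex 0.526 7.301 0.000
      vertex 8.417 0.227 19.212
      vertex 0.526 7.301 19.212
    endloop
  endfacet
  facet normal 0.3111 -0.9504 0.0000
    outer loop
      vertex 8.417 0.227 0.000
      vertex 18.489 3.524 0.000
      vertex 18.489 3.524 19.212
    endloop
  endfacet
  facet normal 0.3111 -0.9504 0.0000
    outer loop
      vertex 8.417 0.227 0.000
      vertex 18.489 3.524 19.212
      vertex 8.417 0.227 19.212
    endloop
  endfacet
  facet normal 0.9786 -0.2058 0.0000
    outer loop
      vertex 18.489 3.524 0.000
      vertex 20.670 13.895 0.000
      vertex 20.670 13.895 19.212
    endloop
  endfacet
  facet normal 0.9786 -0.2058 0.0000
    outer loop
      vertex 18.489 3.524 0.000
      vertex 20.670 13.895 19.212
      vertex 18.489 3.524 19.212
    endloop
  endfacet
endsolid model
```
; perimeter-only toolpath
G21 ; units = mm
G90 ; absolute positioning
G28 ; home
; layer 1
G0 Z6.404
G0 X20.670 Y13.895
G1 X12.779 Y20.969
G1 X2.707 Y17.672
G1 X0.526 Y7.301
G1 X8.417 Y0.227
G1 X18.489 Y3.524
G1 X20.670 Y13.895
; layer 2
G0 Z12.808
G0 X20.670 Y13.895
G1 X12.779 Y20.969
G1 X2.707 Y17.672
G1 X0.526 Y7.301
G1 X8.417 Y0.227
G1 X18.489 Y3.524
G1 X20.670 Y13.895
; layer 3
G0 Z19.212
G0 X20.670 Y13.895
G1 X12.779 Y20.969
G1 X2.707 Y17.672
G1 X0.526 Y7.301
G1 X8.417 Y0.227
G1 X18.489 Y3.524
G1 X20.670 Y13.895
M2 ; end

The solid is a regular 6-sided prism (a cylinder approximated with 6 flat sides), circumscribed radius ≈ 10.6 mm, height ≈ 19.2 mm. Slicing at Δz = 6.404 mm — 3 equal slices spanning the solid's height, so layer i sits at z = i·h/3 — gives 3 non-empty perimeters. Each is a 6-segment closed polygon; G0 lifts to the layer z and rapids to the start vertex, then G1 traces the edges.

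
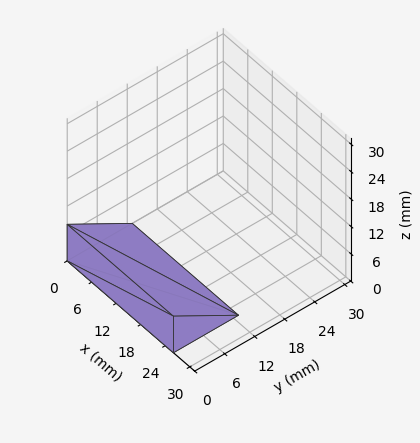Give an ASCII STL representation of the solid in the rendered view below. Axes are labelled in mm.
Reading the render: the shape is a wedge (ramp): 26 × 13 mm base, rising to 8 mm along the y=0 edge and sloping linearly to z=0 at y=13 (dimensions read to the nearest mm from the axis ticks). For the STL, each face is triangulated and given an outward normal.

solid part
  facet normal 0.0000 0.0000 -1.0000
    outer loop
      vertex 26.000 13.000 0.000
      vertex 26.000 0.000 0.000
      vertex 0.000 0.000 0.000
    endloop
  endfacet
  facet normal 0.0000 0.0000 -1.0000
    outer loop
      vertex 0.000 13.000 0.000
      vertex 26.000 13.000 0.000
      vertex 0.000 0.000 0.000
    endloop
  endfacet
  facet normal 0.0000 -1.0000 0.0000
    outer loop
      vertex 0.000 0.000 0.000
      vertex 26.000 0.000 0.000
      vertex 26.000 0.000 8.000
    endloop
  endfacet
  facet normal 0.0000 -1.0000 0.0000
    outer loop
      vertex 0.000 0.000 0.000
      vertex 26.000 0.000 8.000
      vertex 0.000 0.000 8.000
    endloop
  endfacet
  facet normal 0.0000 0.5241 0.8517
    outer loop
      vertex 0.000 0.000 8.000
      vertex 26.000 0.000 8.000
      vertex 26.000 13.000 0.000
    endloop
  endfacet
  facet normal 0.0000 0.5241 0.8517
    outer loop
      vertex 0.000 0.000 8.000
      vertex 26.000 13.000 0.000
      vertex 0.000 13.000 0.000
    endloop
  endfacet
  facet normal -1.0000 0.0000 0.0000
    outer loop
      vertex 0.000 0.000 8.000
      vertex 0.000 13.000 0.000
      vertex 0.000 0.000 0.000
    endloop
  endfacet
  facet normal 1.0000 0.0000 0.0000
    outer loop
      vertex 26.000 0.000 0.000
      vertex 26.000 13.000 0.000
      vertex 26.000 0.000 8.000
    endloop
  endfacet
endsolid part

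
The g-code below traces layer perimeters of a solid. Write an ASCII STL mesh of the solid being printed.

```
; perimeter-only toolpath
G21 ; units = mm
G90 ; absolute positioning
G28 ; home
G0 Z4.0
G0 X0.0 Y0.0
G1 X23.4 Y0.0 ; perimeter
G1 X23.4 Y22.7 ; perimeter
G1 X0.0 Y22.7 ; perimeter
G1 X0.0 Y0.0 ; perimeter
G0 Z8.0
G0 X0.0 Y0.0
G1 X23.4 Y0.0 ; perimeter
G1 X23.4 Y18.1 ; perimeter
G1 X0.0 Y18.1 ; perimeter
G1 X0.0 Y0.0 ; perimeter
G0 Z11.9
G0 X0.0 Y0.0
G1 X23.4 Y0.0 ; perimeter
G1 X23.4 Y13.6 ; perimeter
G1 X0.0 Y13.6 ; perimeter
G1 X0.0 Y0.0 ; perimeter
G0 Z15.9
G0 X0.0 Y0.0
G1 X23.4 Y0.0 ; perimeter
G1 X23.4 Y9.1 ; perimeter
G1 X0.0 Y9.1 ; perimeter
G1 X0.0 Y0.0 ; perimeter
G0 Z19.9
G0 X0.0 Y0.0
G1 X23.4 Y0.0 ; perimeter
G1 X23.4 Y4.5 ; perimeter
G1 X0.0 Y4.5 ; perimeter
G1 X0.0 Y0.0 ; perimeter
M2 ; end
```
solid part
  facet normal 0.0000 0.0000 -1.0000
    outer loop
      vertex 23.4 27.2 0.0
      vertex 23.4 0.0 0.0
      vertex 0.0 0.0 0.0
    endloop
  endfacet
  facet normal 0.0000 0.0000 -1.0000
    outer loop
      vertex 0.0 27.2 0.0
      vertex 23.4 27.2 0.0
      vertex 0.0 0.0 0.0
    endloop
  endfacet
  facet normal 0.0000 -1.0000 0.0000
    outer loop
      vertex 0.0 0.0 0.0
      vertex 23.4 0.0 0.0
      vertex 23.4 0.0 23.9
    endloop
  endfacet
  facet normal 0.0000 -1.0000 0.0000
    outer loop
      vertex 0.0 0.0 0.0
      vertex 23.4 0.0 23.9
      vertex 0.0 0.0 23.9
    endloop
  endfacet
  facet normal 0.0000 0.6601 0.7512
    outer loop
      vertex 0.0 0.0 23.9
      vertex 23.4 0.0 23.9
      vertex 23.4 27.2 0.0
    endloop
  endfacet
  facet normal 0.0000 0.6601 0.7512
    outer loop
      vertex 0.0 0.0 23.9
      vertex 23.4 27.2 0.0
      vertex 0.0 27.2 0.0
    endloop
  endfacet
  facet normal -1.0000 0.0000 0.0000
    outer loop
      vertex 0.0 0.0 23.9
      vertex 0.0 27.2 0.0
      vertex 0.0 0.0 0.0
    endloop
  endfacet
  facet normal 1.0000 0.0000 0.0000
    outer loop
      vertex 23.4 0.0 0.0
      vertex 23.4 27.2 0.0
      vertex 23.4 0.0 23.9
    endloop
  endfacet
endsolid part

The G0 Z moves step by Δz≈4.0 mm. The G1 loops shrink linearly with z, so the solid tapers from its base footprint up to z≈23.9. Closing with a flat bottom cap and the tapered top and triangulating gives 8 facets — a wedge (ramp): 23.4 × 27.2 mm base, rising to 23.9 mm along the y=0 edge and sloping linearly to z=0 at y=27.2.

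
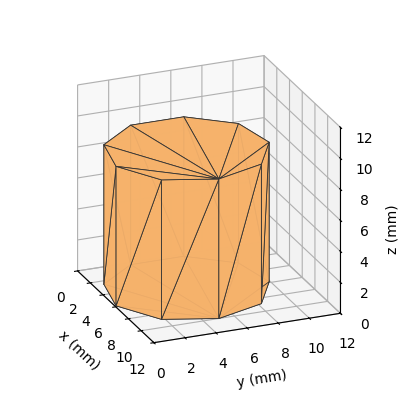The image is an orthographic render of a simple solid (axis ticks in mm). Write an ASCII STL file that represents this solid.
Reading the render: the shape is a regular 9-sided prism (a cylinder approximated with 9 flat sides), circumscribed radius ≈ 5 mm, height ≈ 9 mm (dimensions read to the nearest mm from the axis ticks). For the STL, each face is triangulated and given an outward normal.

solid part
  facet normal 0.0000 0.0000 -1.0000
    outer loop
      vertex 5.868 9.924 0.000
      vertex 8.830 8.214 0.000
      vertex 10.000 5.000 0.000
    endloop
  endfacet
  facet normal 0.0000 0.0000 -1.0000
    outer loop
      vertex 2.500 9.330 0.000
      vertex 5.868 9.924 0.000
      vertex 10.000 5.000 0.000
    endloop
  endfacet
  facet normal 0.0000 0.0000 -1.0000
    outer loop
      vertex 0.302 6.710 0.000
      vertex 2.500 9.330 0.000
      vertex 10.000 5.000 0.000
    endloop
  endfacet
  facet normal 0.0000 0.0000 -1.0000
    outer loop
      vertex 0.302 3.290 0.000
      vertex 0.302 6.710 0.000
      vertex 10.000 5.000 0.000
    endloop
  endfacet
  facet normal 0.0000 0.0000 -1.0000
    outer loop
      vertex 2.500 0.670 0.000
      vertex 0.302 3.290 0.000
      vertex 10.000 5.000 0.000
    endloop
  endfacet
  facet normal 0.0000 0.0000 -1.0000
    outer loop
      vertex 5.868 0.076 0.000
      vertex 2.500 0.670 0.000
      vertex 10.000 5.000 0.000
    endloop
  endfacet
  facet normal 0.0000 0.0000 -1.0000
    outer loop
      vertex 8.830 1.786 0.000
      vertex 5.868 0.076 0.000
      vertex 10.000 5.000 0.000
    endloop
  endfacet
  facet normal 0.0000 0.0000 1.0000
    outer loop
      vertex 10.000 5.000 9.000
      vertex 8.830 8.214 9.000
      vertex 5.868 9.924 9.000
    endloop
  endfacet
  facet normal 0.0000 0.0000 1.0000
    outer loop
      vertex 10.000 5.000 9.000
      vertex 5.868 9.924 9.000
      vertex 2.500 9.330 9.000
    endloop
  endfacet
  facet normal 0.0000 0.0000 1.0000
    outer loop
      vertex 10.000 5.000 9.000
      vertex 2.500 9.330 9.000
      vertex 0.302 6.710 9.000
    endloop
  endfacet
  facet normal 0.0000 0.0000 1.0000
    outer loop
      vertex 10.000 5.000 9.000
      vertex 0.302 6.710 9.000
      vertex 0.302 3.290 9.000
    endloop
  endfacet
  facet normal 0.0000 0.0000 1.0000
    outer loop
      vertex 10.000 5.000 9.000
      vertex 0.302 3.290 9.000
      vertex 2.500 0.670 9.000
    endloop
  endfacet
  facet normal 0.0000 0.0000 1.0000
    outer loop
      vertex 10.000 5.000 9.000
      vertex 2.500 0.670 9.000
      vertex 5.868 0.076 9.000
    endloop
  endfacet
  facet normal 0.0000 0.0000 1.0000
    outer loop
      vertex 10.000 5.000 9.000
      vertex 5.868 0.076 9.000
      vertex 8.830 1.786 9.000
    endloop
  endfacet
  facet normal 0.9397 0.3421 0.0000
    outer loop
      vertex 10.000 5.000 0.000
      vertex 8.830 8.214 0.000
      vertex 8.830 8.214 9.000
    endloop
  endfacet
  facet normal 0.9397 0.3421 0.0000
    outer loop
      vertex 10.000 5.000 0.000
      vertex 8.830 8.214 9.000
      vertex 10.000 5.000 9.000
    endloop
  endfacet
  facet normal 0.5000 0.8660 0.0000
    outer loop
      vertex 8.830 8.214 0.000
      vertex 5.868 9.924 0.000
      vertex 5.868 9.924 9.000
    endloop
  endfacet
  facet normal 0.5000 0.8660 0.0000
    outer loop
      vertex 8.830 8.214 0.000
      vertex 5.868 9.924 9.000
      vertex 8.830 8.214 9.000
    endloop
  endfacet
  facet normal -0.1737 0.9848 0.0000
    outer loop
      vertex 5.868 9.924 0.000
      vertex 2.500 9.330 0.000
      vertex 2.500 9.330 9.000
    endloop
  endfacet
  facet normal -0.1737 0.9848 0.0000
    outer loop
      vertex 5.868 9.924 0.000
      vertex 2.500 9.330 9.000
      vertex 5.868 9.924 9.000
    endloop
  endfacet
  facet normal -0.7661 0.6427 0.0000
    outer loop
      vertex 2.500 9.330 0.000
      vertex 0.302 6.710 0.000
      vertex 0.302 6.710 9.000
    endloop
  endfacet
  facet normal -0.7661 0.6427 0.0000
    outer loop
      vertex 2.500 9.330 0.000
      vertex 0.302 6.710 9.000
      vertex 2.500 9.330 9.000
    endloop
  endfacet
  facet normal -1.0000 0.0000 0.0000
    outer loop
      vertex 0.302 6.710 0.000
      vertex 0.302 3.290 0.000
      vertex 0.302 3.290 9.000
    endloop
  endfacet
  facet normal -1.0000 0.0000 0.0000
    outer loop
      vertex 0.302 6.710 0.000
      vertex 0.302 3.290 9.000
      vertex 0.302 6.710 9.000
    endloop
  endfacet
  facet normal -0.7661 -0.6427 0.0000
    outer loop
      vertex 0.302 3.290 0.000
      vertex 2.500 0.670 0.000
      vertex 2.500 0.670 9.000
    endloop
  endfacet
  facet normal -0.7661 -0.6427 0.0000
    outer loop
      vertex 0.302 3.290 0.000
      vertex 2.500 0.670 9.000
      vertex 0.302 3.290 9.000
    endloop
  endfacet
  facet normal -0.1737 -0.9848 0.0000
    outer loop
      vertex 2.500 0.670 0.000
      vertex 5.868 0.076 0.000
      vertex 5.868 0.076 9.000
    endloop
  endfacet
  facet normal -0.1737 -0.9848 0.0000
    outer loop
      vertex 2.500 0.670 0.000
      vertex 5.868 0.076 9.000
      vertex 2.500 0.670 9.000
    endloop
  endfacet
  facet normal 0.5000 -0.8660 0.0000
    outer loop
      vertex 5.868 0.076 0.000
      vertex 8.830 1.786 0.000
      vertex 8.830 1.786 9.000
    endloop
  endfacet
  facet normal 0.5000 -0.8660 0.0000
    outer loop
      vertex 5.868 0.076 0.000
      vertex 8.830 1.786 9.000
      vertex 5.868 0.076 9.000
    endloop
  endfacet
  facet normal 0.9397 -0.3421 0.0000
    outer loop
      vertex 8.830 1.786 0.000
      vertex 10.000 5.000 0.000
      vertex 10.000 5.000 9.000
    endloop
  endfacet
  facet normal 0.9397 -0.3421 0.0000
    outer loop
      vertex 8.830 1.786 0.000
      vertex 10.000 5.000 9.000
      vertex 8.830 1.786 9.000
    endloop
  endfacet
endsolid part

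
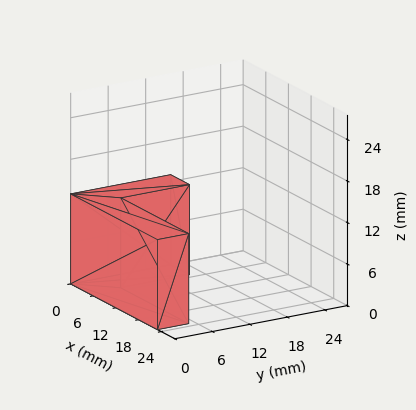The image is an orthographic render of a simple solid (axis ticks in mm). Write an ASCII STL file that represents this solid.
Reading the render: the shape is an L-shaped prism: outer 23 × 16 mm, arm thicknesses ≈ 5 mm (horizontal) and 5 mm (vertical), extruded 13 mm in z (dimensions read to the nearest mm from the axis ticks). For the STL, each face is triangulated and given an outward normal.

solid part
  facet normal 0.0000 0.0000 -1.0000
    outer loop
      vertex 23.0 5.0 0.0
      vertex 23.0 0.0 0.0
      vertex 0.0 0.0 0.0
    endloop
  endfacet
  facet normal 0.0000 0.0000 -1.0000
    outer loop
      vertex 5.0 5.0 0.0
      vertex 23.0 5.0 0.0
      vertex 0.0 0.0 0.0
    endloop
  endfacet
  facet normal 0.0000 0.0000 -1.0000
    outer loop
      vertex 5.0 16.0 0.0
      vertex 5.0 5.0 0.0
      vertex 0.0 0.0 0.0
    endloop
  endfacet
  facet normal 0.0000 0.0000 -1.0000
    outer loop
      vertex 0.0 16.0 0.0
      vertex 5.0 16.0 0.0
      vertex 0.0 0.0 0.0
    endloop
  endfacet
  facet normal 0.0000 0.0000 1.0000
    outer loop
      vertex 0.0 0.0 13.0
      vertex 23.0 0.0 13.0
      vertex 23.0 5.0 13.0
    endloop
  endfacet
  facet normal 0.0000 0.0000 1.0000
    outer loop
      vertex 0.0 0.0 13.0
      vertex 23.0 5.0 13.0
      vertex 5.0 5.0 13.0
    endloop
  endfacet
  facet normal 0.0000 0.0000 1.0000
    outer loop
      vertex 0.0 0.0 13.0
      vertex 5.0 5.0 13.0
      vertex 5.0 16.0 13.0
    endloop
  endfacet
  facet normal 0.0000 0.0000 1.0000
    outer loop
      vertex 0.0 0.0 13.0
      vertex 5.0 16.0 13.0
      vertex 0.0 16.0 13.0
    endloop
  endfacet
  facet normal 0.0000 -1.0000 0.0000
    outer loop
      vertex 0.0 0.0 0.0
      vertex 23.0 0.0 0.0
      vertex 23.0 0.0 13.0
    endloop
  endfacet
  facet normal 0.0000 -1.0000 0.0000
    outer loop
      vertex 0.0 0.0 0.0
      vertex 23.0 0.0 13.0
      vertex 0.0 0.0 13.0
    endloop
  endfacet
  facet normal 1.0000 0.0000 0.0000
    outer loop
      vertex 23.0 0.0 0.0
      vertex 23.0 5.0 0.0
      vertex 23.0 5.0 13.0
    endloop
  endfacet
  facet normal 1.0000 0.0000 0.0000
    outer loop
      vertex 23.0 0.0 0.0
      vertex 23.0 5.0 13.0
      vertex 23.0 0.0 13.0
    endloop
  endfacet
  facet normal 0.0000 1.0000 0.0000
    outer loop
      vertex 23.0 5.0 0.0
      vertex 5.0 5.0 0.0
      vertex 5.0 5.0 13.0
    endloop
  endfacet
  facet normal 0.0000 1.0000 0.0000
    outer loop
      vertex 23.0 5.0 0.0
      vertex 5.0 5.0 13.0
      vertex 23.0 5.0 13.0
    endloop
  endfacet
  facet normal 1.0000 0.0000 0.0000
    outer loop
      vertex 5.0 5.0 0.0
      vertex 5.0 16.0 0.0
      vertex 5.0 16.0 13.0
    endloop
  endfacet
  facet normal 1.0000 0.0000 0.0000
    outer loop
      vertex 5.0 5.0 0.0
      vertex 5.0 16.0 13.0
      vertex 5.0 5.0 13.0
    endloop
  endfacet
  facet normal 0.0000 1.0000 0.0000
    outer loop
      vertex 5.0 16.0 0.0
      vertex 0.0 16.0 0.0
      vertex 0.0 16.0 13.0
    endloop
  endfacet
  facet normal 0.0000 1.0000 0.0000
    outer loop
      vertex 5.0 16.0 0.0
      vertex 0.0 16.0 13.0
      vertex 5.0 16.0 13.0
    endloop
  endfacet
  facet normal -1.0000 0.0000 0.0000
    outer loop
      vertex 0.0 16.0 0.0
      vertex 0.0 0.0 0.0
      vertex 0.0 0.0 13.0
    endloop
  endfacet
  facet normal -1.0000 0.0000 0.0000
    outer loop
      vertex 0.0 16.0 0.0
      vertex 0.0 0.0 13.0
      vertex 0.0 16.0 13.0
    endloop
  endfacet
endsolid part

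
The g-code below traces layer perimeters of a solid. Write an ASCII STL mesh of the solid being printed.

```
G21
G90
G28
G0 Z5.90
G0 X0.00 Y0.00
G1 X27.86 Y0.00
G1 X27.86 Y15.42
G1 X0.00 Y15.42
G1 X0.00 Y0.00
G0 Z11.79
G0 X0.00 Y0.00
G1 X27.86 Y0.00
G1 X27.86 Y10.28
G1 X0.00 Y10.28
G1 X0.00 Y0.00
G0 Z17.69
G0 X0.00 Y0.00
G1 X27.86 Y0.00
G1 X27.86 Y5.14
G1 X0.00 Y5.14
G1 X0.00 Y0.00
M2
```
solid part
  facet normal 0.0000 0.0000 -1.0000
    outer loop
      vertex 27.86 20.56 0.00
      vertex 27.86 0.00 0.00
      vertex 0.00 0.00 0.00
    endloop
  endfacet
  facet normal 0.0000 0.0000 -1.0000
    outer loop
      vertex 0.00 20.56 0.00
      vertex 27.86 20.56 0.00
      vertex 0.00 0.00 0.00
    endloop
  endfacet
  facet normal 0.0000 -1.0000 0.0000
    outer loop
      vertex 0.00 0.00 0.00
      vertex 27.86 0.00 0.00
      vertex 27.86 0.00 23.59
    endloop
  endfacet
  facet normal 0.0000 -1.0000 0.0000
    outer loop
      vertex 0.00 0.00 0.00
      vertex 27.86 0.00 23.59
      vertex 0.00 0.00 23.59
    endloop
  endfacet
  facet normal 0.0000 0.7539 0.6570
    outer loop
      vertex 0.00 0.00 23.59
      vertex 27.86 0.00 23.59
      vertex 27.86 20.56 0.00
    endloop
  endfacet
  facet normal 0.0000 0.7539 0.6570
    outer loop
      vertex 0.00 0.00 23.59
      vertex 27.86 20.56 0.00
      vertex 0.00 20.56 0.00
    endloop
  endfacet
  facet normal -1.0000 0.0000 0.0000
    outer loop
      vertex 0.00 0.00 23.59
      vertex 0.00 20.56 0.00
      vertex 0.00 0.00 0.00
    endloop
  endfacet
  facet normal 1.0000 0.0000 0.0000
    outer loop
      vertex 27.86 0.00 0.00
      vertex 27.86 20.56 0.00
      vertex 27.86 0.00 23.59
    endloop
  endfacet
endsolid part

The G0 Z moves step by Δz≈5.90 mm. The G1 loops shrink linearly with z, so the solid tapers from its base footprint up to z≈23.6. Closing with a flat bottom cap and the tapered top and triangulating gives 8 facets — a wedge (ramp): 27.9 × 20.6 mm base, rising to 23.6 mm along the y=0 edge and sloping linearly to z=0 at y=20.6.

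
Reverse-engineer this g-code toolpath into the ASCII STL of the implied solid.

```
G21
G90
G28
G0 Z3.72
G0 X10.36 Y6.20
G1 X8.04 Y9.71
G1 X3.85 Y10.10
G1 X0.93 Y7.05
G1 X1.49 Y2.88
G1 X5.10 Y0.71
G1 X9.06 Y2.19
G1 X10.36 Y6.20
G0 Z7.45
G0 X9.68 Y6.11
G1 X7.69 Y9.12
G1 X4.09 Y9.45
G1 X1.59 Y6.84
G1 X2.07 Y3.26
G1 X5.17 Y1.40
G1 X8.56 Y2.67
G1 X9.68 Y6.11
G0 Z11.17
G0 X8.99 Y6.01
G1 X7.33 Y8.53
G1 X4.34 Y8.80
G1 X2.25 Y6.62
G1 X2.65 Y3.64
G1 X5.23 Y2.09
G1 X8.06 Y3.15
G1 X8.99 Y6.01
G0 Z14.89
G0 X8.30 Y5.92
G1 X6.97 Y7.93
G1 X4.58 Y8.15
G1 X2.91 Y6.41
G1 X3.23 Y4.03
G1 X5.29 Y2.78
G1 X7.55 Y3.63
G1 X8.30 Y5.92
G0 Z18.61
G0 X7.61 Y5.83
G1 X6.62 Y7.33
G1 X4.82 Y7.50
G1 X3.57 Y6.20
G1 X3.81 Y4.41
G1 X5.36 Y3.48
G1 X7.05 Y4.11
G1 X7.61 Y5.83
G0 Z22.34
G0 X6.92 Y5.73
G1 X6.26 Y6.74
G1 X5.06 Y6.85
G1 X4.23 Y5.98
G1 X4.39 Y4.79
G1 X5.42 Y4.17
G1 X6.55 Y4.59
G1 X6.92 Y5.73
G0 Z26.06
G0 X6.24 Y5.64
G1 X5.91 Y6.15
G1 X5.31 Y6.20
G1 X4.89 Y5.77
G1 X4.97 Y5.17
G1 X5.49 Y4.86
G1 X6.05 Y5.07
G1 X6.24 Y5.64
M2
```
solid part
  facet normal 0.0000 0.0000 -1.0000
    outer loop
      vertex 3.61 10.75 0.00
      vertex 8.40 10.31 0.00
      vertex 11.05 6.29 0.00
    endloop
  endfacet
  facet normal 0.0000 0.0000 -1.0000
    outer loop
      vertex 0.27 7.27 0.00
      vertex 3.61 10.75 0.00
      vertex 11.05 6.29 0.00
    endloop
  endfacet
  facet normal 0.0000 0.0000 -1.0000
    outer loop
      vertex 0.91 2.50 0.00
      vertex 0.27 7.27 0.00
      vertex 11.05 6.29 0.00
    endloop
  endfacet
  facet normal 0.0000 0.0000 -1.0000
    outer loop
      vertex 5.04 0.02 0.00
      vertex 0.91 2.50 0.00
      vertex 11.05 6.29 0.00
    endloop
  endfacet
  facet normal 0.0000 0.0000 -1.0000
    outer loop
      vertex 9.56 1.71 0.00
      vertex 5.04 0.02 0.00
      vertex 11.05 6.29 0.00
    endloop
  endfacet
  facet normal 0.8234 0.5428 0.1656
    outer loop
      vertex 11.05 6.29 0.00
      vertex 8.40 10.31 0.00
      vertex 5.55 5.55 29.78
    endloop
  endfacet
  facet normal 0.0902 0.9821 0.1656
    outer loop
      vertex 8.40 10.31 0.00
      vertex 3.61 10.75 0.00
      vertex 5.55 5.55 29.78
    endloop
  endfacet
  facet normal -0.7115 0.6829 0.1656
    outer loop
      vertex 3.61 10.75 0.00
      vertex 0.27 7.27 0.00
      vertex 5.55 5.55 29.78
    endloop
  endfacet
  facet normal -0.9774 -0.1311 0.1657
    outer loop
      vertex 0.27 7.27 0.00
      vertex 0.91 2.50 0.00
      vertex 5.55 5.55 29.78
    endloop
  endfacet
  facet normal -0.5077 -0.8455 0.1657
    outer loop
      vertex 0.91 2.50 0.00
      vertex 5.04 0.02 0.00
      vertex 5.55 5.55 29.78
    endloop
  endfacet
  facet normal 0.3454 -0.9237 0.1656
    outer loop
      vertex 5.04 0.02 0.00
      vertex 9.56 1.71 0.00
      vertex 5.55 5.55 29.78
    endloop
  endfacet
  facet normal 0.9378 -0.3051 0.1656
    outer loop
      vertex 9.56 1.71 0.00
      vertex 11.05 6.29 0.00
      vertex 5.55 5.55 29.78
    endloop
  endfacet
endsolid part

The G0 Z moves step by Δz≈3.72 mm. The G1 loops shrink linearly with z, so the solid tapers from its base footprint up to z≈29.8. Closing with a flat bottom cap and the tapered top and triangulating gives 12 facets — a regular 7-sided pyramid, base circumscribed radius ≈ 5.55 mm, apex at z ≈ 29.8 mm.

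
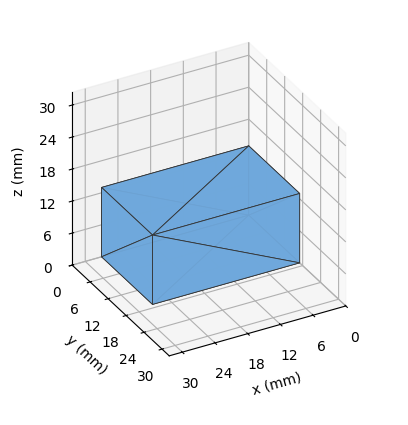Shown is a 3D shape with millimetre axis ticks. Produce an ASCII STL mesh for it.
Reading the render: the shape is a rectangular box, roughly 27 × 17 mm footprint and 13 mm tall (dimensions read to the nearest mm from the axis ticks). For the STL, each face is triangulated and given an outward normal.

solid part
  facet normal 0.0000 0.0000 -1.0000
    outer loop
      vertex 27.00 17.00 0.00
      vertex 27.00 0.00 0.00
      vertex 0.00 0.00 0.00
    endloop
  endfacet
  facet normal 0.0000 0.0000 -1.0000
    outer loop
      vertex 0.00 17.00 0.00
      vertex 27.00 17.00 0.00
      vertex 0.00 0.00 0.00
    endloop
  endfacet
  facet normal 0.0000 0.0000 1.0000
    outer loop
      vertex 0.00 0.00 13.00
      vertex 27.00 0.00 13.00
      vertex 27.00 17.00 13.00
    endloop
  endfacet
  facet normal 0.0000 0.0000 1.0000
    outer loop
      vertex 0.00 0.00 13.00
      vertex 27.00 17.00 13.00
      vertex 0.00 17.00 13.00
    endloop
  endfacet
  facet normal 0.0000 -1.0000 0.0000
    outer loop
      vertex 0.00 0.00 0.00
      vertex 27.00 0.00 0.00
      vertex 27.00 0.00 13.00
    endloop
  endfacet
  facet normal 0.0000 -1.0000 0.0000
    outer loop
      vertex 0.00 0.00 0.00
      vertex 27.00 0.00 13.00
      vertex 0.00 0.00 13.00
    endloop
  endfacet
  facet normal 0.0000 1.0000 0.0000
    outer loop
      vertex 27.00 17.00 13.00
      vertex 27.00 17.00 0.00
      vertex 0.00 17.00 0.00
    endloop
  endfacet
  facet normal 0.0000 1.0000 0.0000
    outer loop
      vertex 0.00 17.00 13.00
      vertex 27.00 17.00 13.00
      vertex 0.00 17.00 0.00
    endloop
  endfacet
  facet normal -1.0000 0.0000 0.0000
    outer loop
      vertex 0.00 17.00 13.00
      vertex 0.00 17.00 0.00
      vertex 0.00 0.00 0.00
    endloop
  endfacet
  facet normal -1.0000 0.0000 0.0000
    outer loop
      vertex 0.00 0.00 13.00
      vertex 0.00 17.00 13.00
      vertex 0.00 0.00 0.00
    endloop
  endfacet
  facet normal 1.0000 0.0000 0.0000
    outer loop
      vertex 27.00 0.00 0.00
      vertex 27.00 17.00 0.00
      vertex 27.00 17.00 13.00
    endloop
  endfacet
  facet normal 1.0000 0.0000 0.0000
    outer loop
      vertex 27.00 0.00 0.00
      vertex 27.00 17.00 13.00
      vertex 27.00 0.00 13.00
    endloop
  endfacet
endsolid part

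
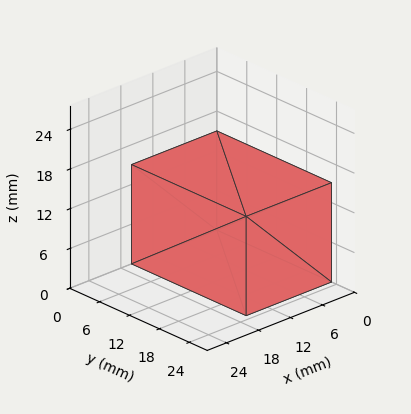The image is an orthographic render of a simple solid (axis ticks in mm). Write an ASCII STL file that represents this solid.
Reading the render: the shape is a rectangular box, roughly 16 × 23 mm footprint and 15 mm tall (dimensions read to the nearest mm from the axis ticks). For the STL, each face is triangulated and given an outward normal.

solid part
  facet normal 0.0000 0.0000 -1.0000
    outer loop
      vertex 16.0 23.0 0.0
      vertex 16.0 0.0 0.0
      vertex 0.0 0.0 0.0
    endloop
  endfacet
  facet normal 0.0000 0.0000 -1.0000
    outer loop
      vertex 0.0 23.0 0.0
      vertex 16.0 23.0 0.0
      vertex 0.0 0.0 0.0
    endloop
  endfacet
  facet normal 0.0000 0.0000 1.0000
    outer loop
      vertex 0.0 0.0 15.0
      vertex 16.0 0.0 15.0
      vertex 16.0 23.0 15.0
    endloop
  endfacet
  facet normal 0.0000 0.0000 1.0000
    outer loop
      vertex 0.0 0.0 15.0
      vertex 16.0 23.0 15.0
      vertex 0.0 23.0 15.0
    endloop
  endfacet
  facet normal 0.0000 -1.0000 0.0000
    outer loop
      vertex 0.0 0.0 0.0
      vertex 16.0 0.0 0.0
      vertex 16.0 0.0 15.0
    endloop
  endfacet
  facet normal 0.0000 -1.0000 0.0000
    outer loop
      vertex 0.0 0.0 0.0
      vertex 16.0 0.0 15.0
      vertex 0.0 0.0 15.0
    endloop
  endfacet
  facet normal 0.0000 1.0000 0.0000
    outer loop
      vertex 16.0 23.0 15.0
      vertex 16.0 23.0 0.0
      vertex 0.0 23.0 0.0
    endloop
  endfacet
  facet normal 0.0000 1.0000 0.0000
    outer loop
      vertex 0.0 23.0 15.0
      vertex 16.0 23.0 15.0
      vertex 0.0 23.0 0.0
    endloop
  endfacet
  facet normal -1.0000 0.0000 0.0000
    outer loop
      vertex 0.0 23.0 15.0
      vertex 0.0 23.0 0.0
      vertex 0.0 0.0 0.0
    endloop
  endfacet
  facet normal -1.0000 0.0000 0.0000
    outer loop
      vertex 0.0 0.0 15.0
      vertex 0.0 23.0 15.0
      vertex 0.0 0.0 0.0
    endloop
  endfacet
  facet normal 1.0000 0.0000 0.0000
    outer loop
      vertex 16.0 0.0 0.0
      vertex 16.0 23.0 0.0
      vertex 16.0 23.0 15.0
    endloop
  endfacet
  facet normal 1.0000 0.0000 0.0000
    outer loop
      vertex 16.0 0.0 0.0
      vertex 16.0 23.0 15.0
      vertex 16.0 0.0 15.0
    endloop
  endfacet
endsolid part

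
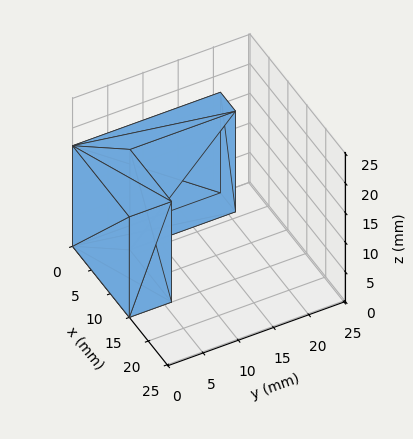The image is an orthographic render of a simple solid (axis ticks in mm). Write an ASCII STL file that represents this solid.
Reading the render: the shape is an L-shaped prism: outer 15 × 21 mm, arm thicknesses ≈ 6 mm (horizontal) and 4 mm (vertical), extruded 17 mm in z (dimensions read to the nearest mm from the axis ticks). For the STL, each face is triangulated and given an outward normal.

solid part
  facet normal 0.0000 0.0000 -1.0000
    outer loop
      vertex 15.00 6.00 0.00
      vertex 15.00 0.00 0.00
      vertex 0.00 0.00 0.00
    endloop
  endfacet
  facet normal 0.0000 0.0000 -1.0000
    outer loop
      vertex 4.00 6.00 0.00
      vertex 15.00 6.00 0.00
      vertex 0.00 0.00 0.00
    endloop
  endfacet
  facet normal 0.0000 0.0000 -1.0000
    outer loop
      vertex 4.00 21.00 0.00
      vertex 4.00 6.00 0.00
      vertex 0.00 0.00 0.00
    endloop
  endfacet
  facet normal 0.0000 0.0000 -1.0000
    outer loop
      vertex 0.00 21.00 0.00
      vertex 4.00 21.00 0.00
      vertex 0.00 0.00 0.00
    endloop
  endfacet
  facet normal 0.0000 0.0000 1.0000
    outer loop
      vertex 0.00 0.00 17.00
      vertex 15.00 0.00 17.00
      vertex 15.00 6.00 17.00
    endloop
  endfacet
  facet normal 0.0000 0.0000 1.0000
    outer loop
      vertex 0.00 0.00 17.00
      vertex 15.00 6.00 17.00
      vertex 4.00 6.00 17.00
    endloop
  endfacet
  facet normal 0.0000 0.0000 1.0000
    outer loop
      vertex 0.00 0.00 17.00
      vertex 4.00 6.00 17.00
      vertex 4.00 21.00 17.00
    endloop
  endfacet
  facet normal 0.0000 0.0000 1.0000
    outer loop
      vertex 0.00 0.00 17.00
      vertex 4.00 21.00 17.00
      vertex 0.00 21.00 17.00
    endloop
  endfacet
  facet normal 0.0000 -1.0000 0.0000
    outer loop
      vertex 0.00 0.00 0.00
      vertex 15.00 0.00 0.00
      vertex 15.00 0.00 17.00
    endloop
  endfacet
  facet normal 0.0000 -1.0000 0.0000
    outer loop
      vertex 0.00 0.00 0.00
      vertex 15.00 0.00 17.00
      vertex 0.00 0.00 17.00
    endloop
  endfacet
  facet normal 1.0000 0.0000 0.0000
    outer loop
      vertex 15.00 0.00 0.00
      vertex 15.00 6.00 0.00
      vertex 15.00 6.00 17.00
    endloop
  endfacet
  facet normal 1.0000 0.0000 0.0000
    outer loop
      vertex 15.00 0.00 0.00
      vertex 15.00 6.00 17.00
      vertex 15.00 0.00 17.00
    endloop
  endfacet
  facet normal 0.0000 1.0000 0.0000
    outer loop
      vertex 15.00 6.00 0.00
      vertex 4.00 6.00 0.00
      vertex 4.00 6.00 17.00
    endloop
  endfacet
  facet normal 0.0000 1.0000 0.0000
    outer loop
      vertex 15.00 6.00 0.00
      vertex 4.00 6.00 17.00
      vertex 15.00 6.00 17.00
    endloop
  endfacet
  facet normal 1.0000 0.0000 0.0000
    outer loop
      vertex 4.00 6.00 0.00
      vertex 4.00 21.00 0.00
      vertex 4.00 21.00 17.00
    endloop
  endfacet
  facet normal 1.0000 0.0000 0.0000
    outer loop
      vertex 4.00 6.00 0.00
      vertex 4.00 21.00 17.00
      vertex 4.00 6.00 17.00
    endloop
  endfacet
  facet normal 0.0000 1.0000 0.0000
    outer loop
      vertex 4.00 21.00 0.00
      vertex 0.00 21.00 0.00
      vertex 0.00 21.00 17.00
    endloop
  endfacet
  facet normal 0.0000 1.0000 0.0000
    outer loop
      vertex 4.00 21.00 0.00
      vertex 0.00 21.00 17.00
      vertex 4.00 21.00 17.00
    endloop
  endfacet
  facet normal -1.0000 0.0000 0.0000
    outer loop
      vertex 0.00 21.00 0.00
      vertex 0.00 0.00 0.00
      vertex 0.00 0.00 17.00
    endloop
  endfacet
  facet normal -1.0000 0.0000 0.0000
    outer loop
      vertex 0.00 21.00 0.00
      vertex 0.00 0.00 17.00
      vertex 0.00 21.00 17.00
    endloop
  endfacet
endsolid part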